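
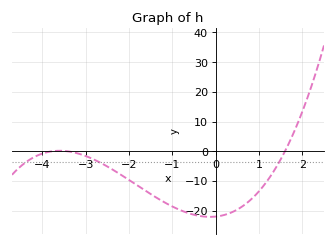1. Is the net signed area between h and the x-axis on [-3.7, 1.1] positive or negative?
negative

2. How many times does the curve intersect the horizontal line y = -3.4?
3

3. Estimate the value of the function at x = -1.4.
-15.3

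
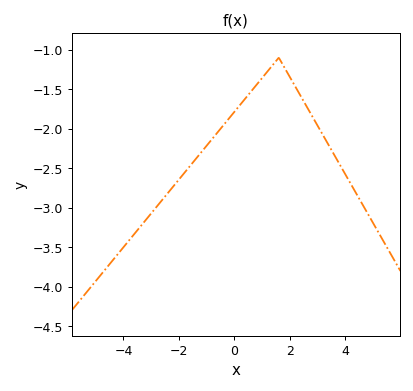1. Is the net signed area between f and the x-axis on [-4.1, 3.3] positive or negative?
negative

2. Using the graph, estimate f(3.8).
-2.45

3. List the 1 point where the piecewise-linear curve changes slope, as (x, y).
(1.6, -1.1)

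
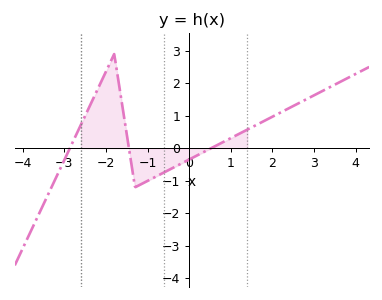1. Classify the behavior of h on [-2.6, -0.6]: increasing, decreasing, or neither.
neither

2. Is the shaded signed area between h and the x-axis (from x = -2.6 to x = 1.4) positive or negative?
positive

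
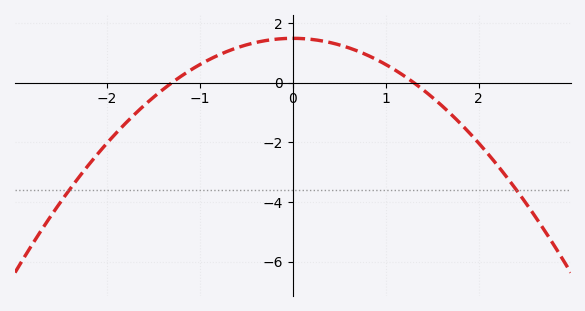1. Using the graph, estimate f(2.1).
-2.39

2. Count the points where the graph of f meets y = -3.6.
2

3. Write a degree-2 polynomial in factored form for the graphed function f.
y = -0.88(x + 1.3)(x - 1.3)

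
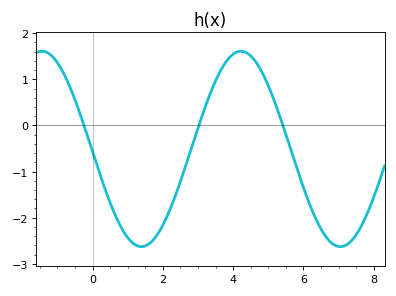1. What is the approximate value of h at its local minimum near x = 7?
-2.6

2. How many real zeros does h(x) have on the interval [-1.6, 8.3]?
3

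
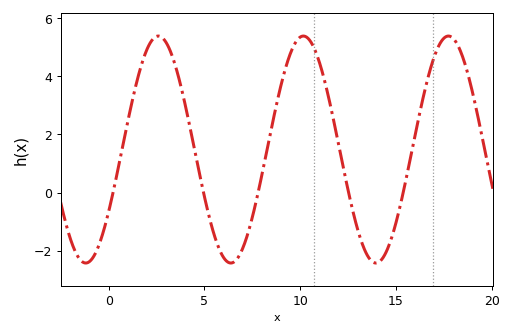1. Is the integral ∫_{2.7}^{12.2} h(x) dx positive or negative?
positive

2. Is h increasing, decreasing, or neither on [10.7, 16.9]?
neither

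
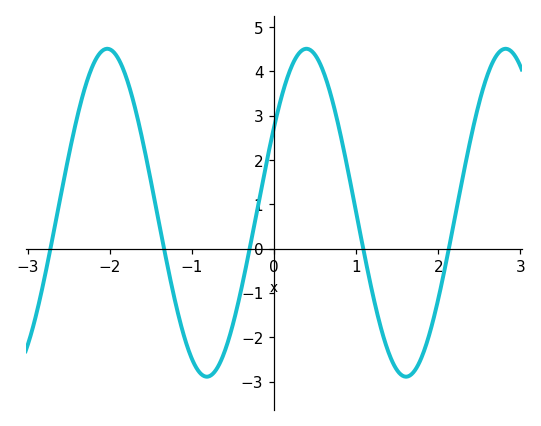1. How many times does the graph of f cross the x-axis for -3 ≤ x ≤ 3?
5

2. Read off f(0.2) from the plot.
4.05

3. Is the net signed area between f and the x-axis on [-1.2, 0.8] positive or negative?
positive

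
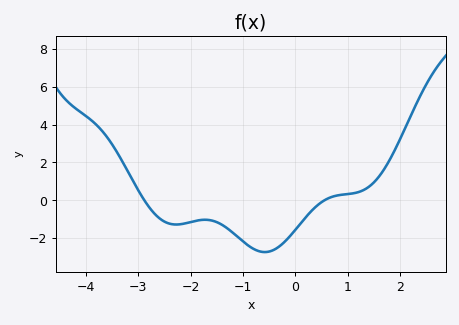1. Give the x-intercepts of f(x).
-2.88, 0.564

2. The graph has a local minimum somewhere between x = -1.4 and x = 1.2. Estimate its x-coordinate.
-0.581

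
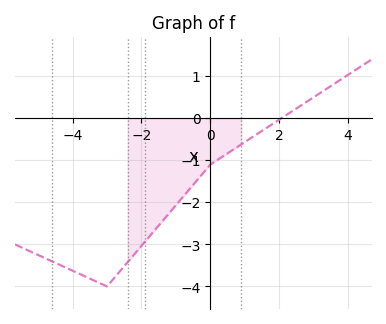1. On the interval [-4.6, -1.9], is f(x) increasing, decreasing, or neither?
neither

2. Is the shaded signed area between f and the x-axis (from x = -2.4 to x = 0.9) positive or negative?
negative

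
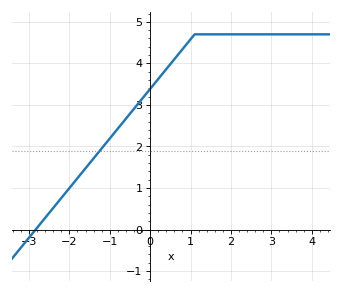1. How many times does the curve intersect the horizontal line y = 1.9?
1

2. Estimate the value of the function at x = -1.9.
1.1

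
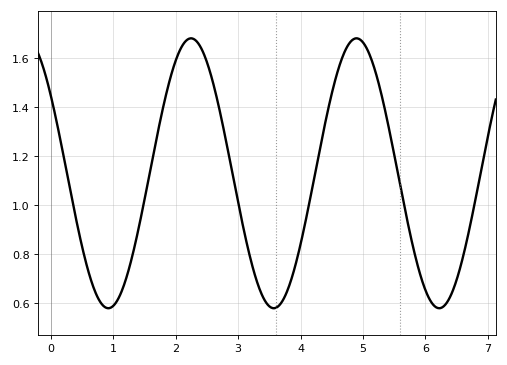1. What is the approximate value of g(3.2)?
0.78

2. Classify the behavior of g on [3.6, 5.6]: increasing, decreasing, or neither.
neither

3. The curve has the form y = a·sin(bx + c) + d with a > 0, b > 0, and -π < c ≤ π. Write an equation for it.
y = 0.55sin(2.37x + 2.53) + 1.13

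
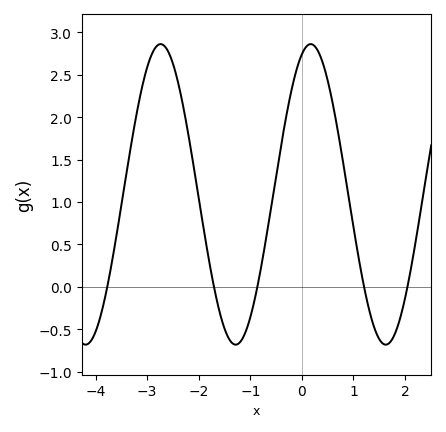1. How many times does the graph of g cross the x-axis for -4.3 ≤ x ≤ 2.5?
5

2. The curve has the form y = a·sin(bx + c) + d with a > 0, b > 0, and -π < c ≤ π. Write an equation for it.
y = 1.77sin(2.2x + 1.2) + 1.09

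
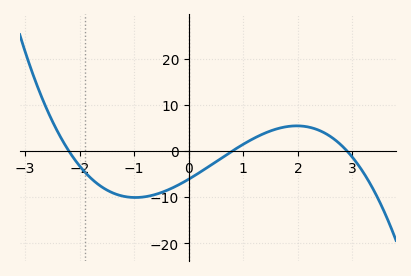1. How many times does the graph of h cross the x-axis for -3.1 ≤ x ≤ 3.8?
3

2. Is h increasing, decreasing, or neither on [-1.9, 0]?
neither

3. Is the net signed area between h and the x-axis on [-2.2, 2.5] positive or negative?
negative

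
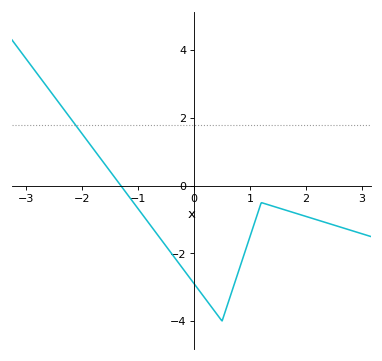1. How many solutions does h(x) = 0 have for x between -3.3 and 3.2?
1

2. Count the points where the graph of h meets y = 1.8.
1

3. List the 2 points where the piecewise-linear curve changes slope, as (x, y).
(0.5, -4); (1.2, -0.5)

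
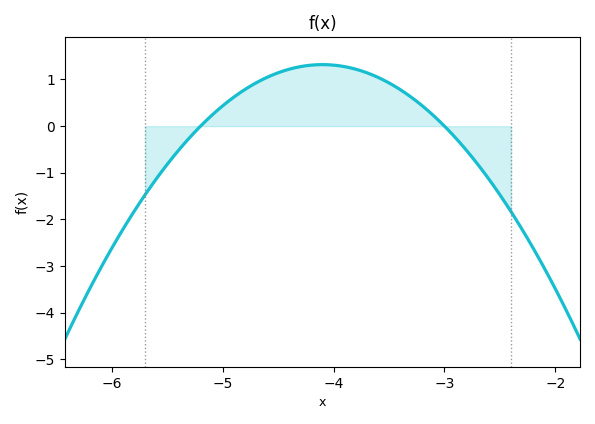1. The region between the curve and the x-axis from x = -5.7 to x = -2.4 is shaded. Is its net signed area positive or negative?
positive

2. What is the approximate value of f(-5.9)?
-2.21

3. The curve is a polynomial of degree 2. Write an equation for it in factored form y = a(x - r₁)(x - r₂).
y = -1.09(x + 5.2)(x + 3)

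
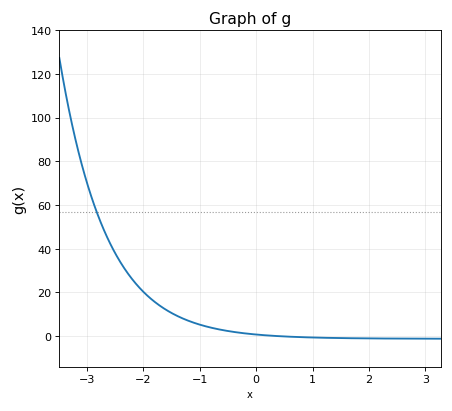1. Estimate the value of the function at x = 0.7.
-0.358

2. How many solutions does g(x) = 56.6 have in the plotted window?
1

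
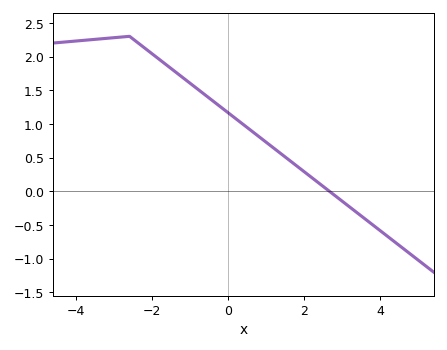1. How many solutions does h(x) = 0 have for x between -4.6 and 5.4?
1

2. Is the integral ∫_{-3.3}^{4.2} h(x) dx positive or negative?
positive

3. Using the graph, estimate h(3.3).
-0.3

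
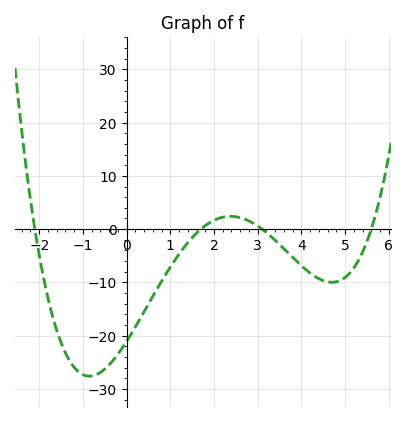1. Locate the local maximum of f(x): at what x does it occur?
2.38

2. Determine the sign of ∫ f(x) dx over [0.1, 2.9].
negative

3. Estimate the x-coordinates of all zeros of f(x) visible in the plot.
-2.1, 1.7, 3.1, 5.6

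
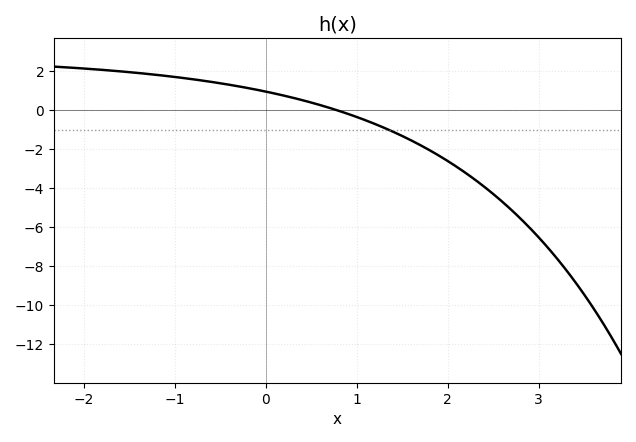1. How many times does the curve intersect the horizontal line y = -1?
1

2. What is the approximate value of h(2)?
-2.61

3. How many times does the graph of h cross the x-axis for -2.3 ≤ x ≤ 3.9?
1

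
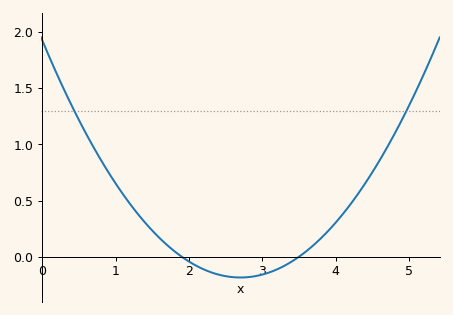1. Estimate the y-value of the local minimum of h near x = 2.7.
-0.186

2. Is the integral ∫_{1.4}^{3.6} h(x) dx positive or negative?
negative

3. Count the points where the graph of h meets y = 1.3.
2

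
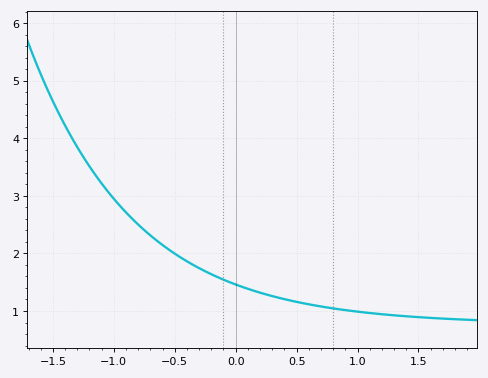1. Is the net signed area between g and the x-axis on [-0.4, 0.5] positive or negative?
positive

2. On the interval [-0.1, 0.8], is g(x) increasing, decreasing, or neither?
decreasing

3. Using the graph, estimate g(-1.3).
3.85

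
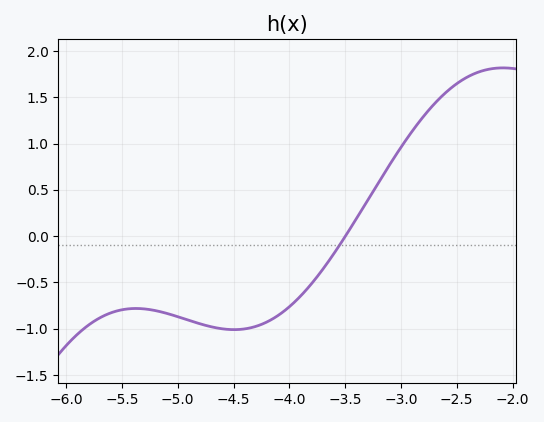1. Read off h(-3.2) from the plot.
0.6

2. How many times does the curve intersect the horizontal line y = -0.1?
1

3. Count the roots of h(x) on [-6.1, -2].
1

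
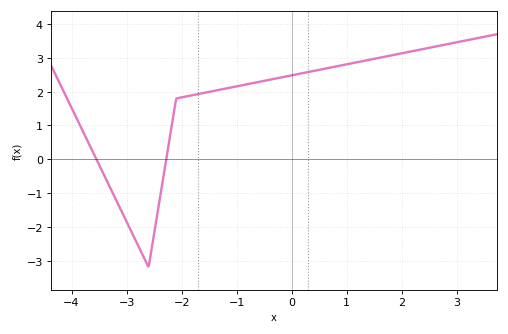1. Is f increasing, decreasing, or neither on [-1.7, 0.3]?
increasing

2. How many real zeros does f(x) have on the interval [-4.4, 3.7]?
2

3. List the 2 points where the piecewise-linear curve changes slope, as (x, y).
(-2.6, -3.2); (-2.1, 1.8)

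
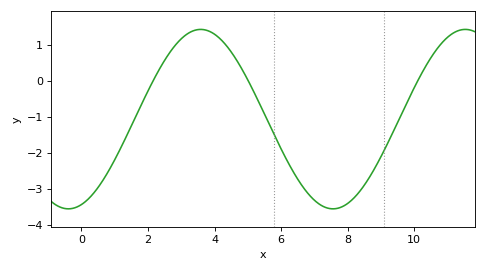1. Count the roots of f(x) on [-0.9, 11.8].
3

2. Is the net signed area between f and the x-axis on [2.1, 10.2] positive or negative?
negative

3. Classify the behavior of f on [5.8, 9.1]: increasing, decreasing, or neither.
neither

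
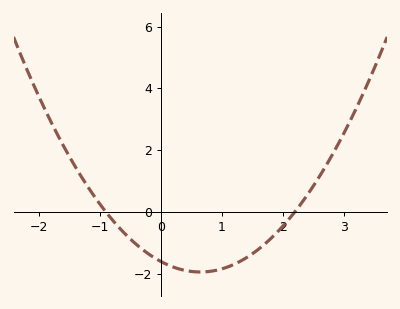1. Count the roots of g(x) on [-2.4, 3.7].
2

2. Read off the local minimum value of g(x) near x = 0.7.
-1.95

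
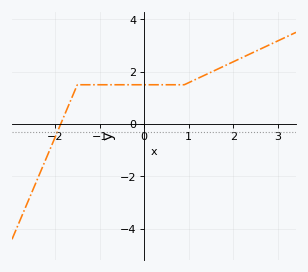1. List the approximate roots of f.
-1.87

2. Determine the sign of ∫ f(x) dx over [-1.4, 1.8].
positive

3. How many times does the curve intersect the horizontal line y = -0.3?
1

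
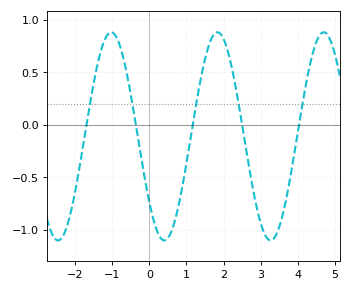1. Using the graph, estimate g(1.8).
0.877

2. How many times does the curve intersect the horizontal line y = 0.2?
5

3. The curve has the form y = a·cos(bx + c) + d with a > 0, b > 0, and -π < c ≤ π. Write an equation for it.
y = 0.99cos(2.19x + 2.26) - 0.11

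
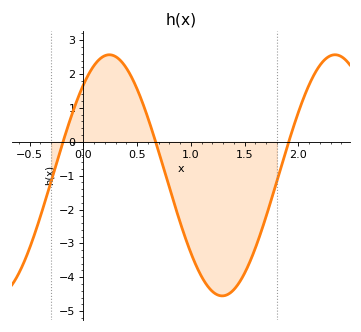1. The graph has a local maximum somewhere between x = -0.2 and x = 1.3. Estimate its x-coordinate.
0.241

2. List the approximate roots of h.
-0.19, 0.672, 1.91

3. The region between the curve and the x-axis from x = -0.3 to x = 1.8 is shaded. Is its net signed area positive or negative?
negative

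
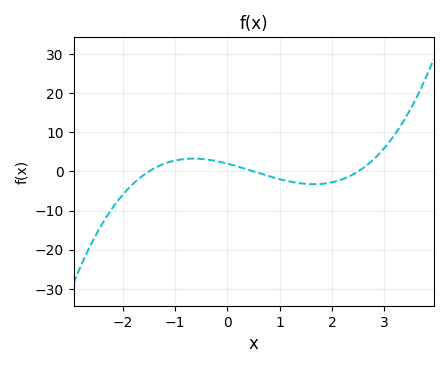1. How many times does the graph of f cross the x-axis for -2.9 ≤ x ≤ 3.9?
3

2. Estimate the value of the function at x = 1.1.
-2.32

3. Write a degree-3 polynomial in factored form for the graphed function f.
y = 1.06(x + 1.5)(x - 0.5)(x - 2.5)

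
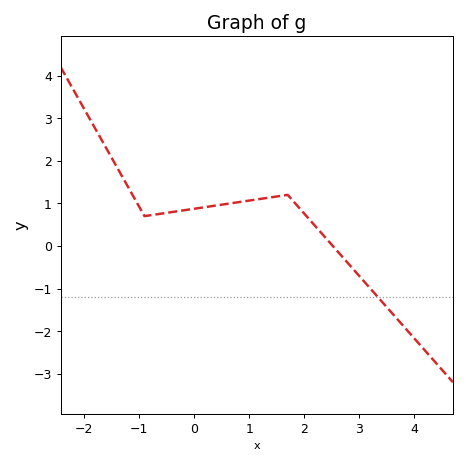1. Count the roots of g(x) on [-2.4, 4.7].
1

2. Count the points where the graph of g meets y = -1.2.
1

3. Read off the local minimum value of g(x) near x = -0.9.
0.7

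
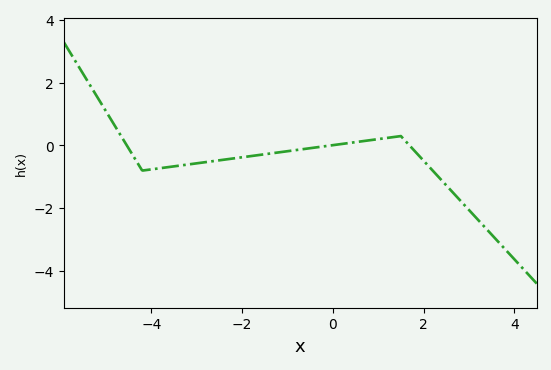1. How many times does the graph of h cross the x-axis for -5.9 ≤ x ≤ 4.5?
3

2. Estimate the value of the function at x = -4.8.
0.622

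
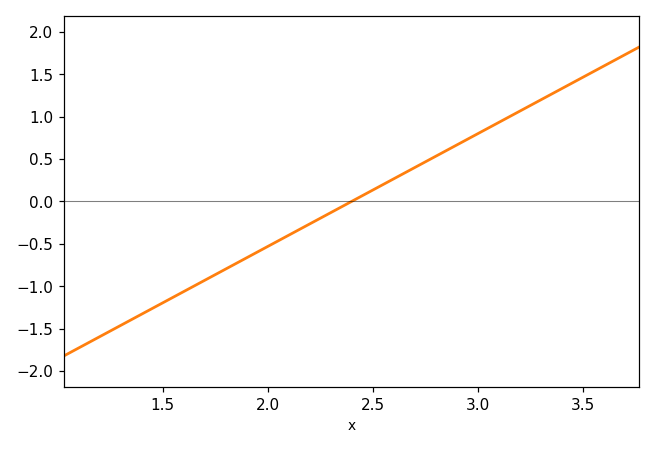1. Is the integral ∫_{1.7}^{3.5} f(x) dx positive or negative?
positive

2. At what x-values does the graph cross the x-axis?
2.4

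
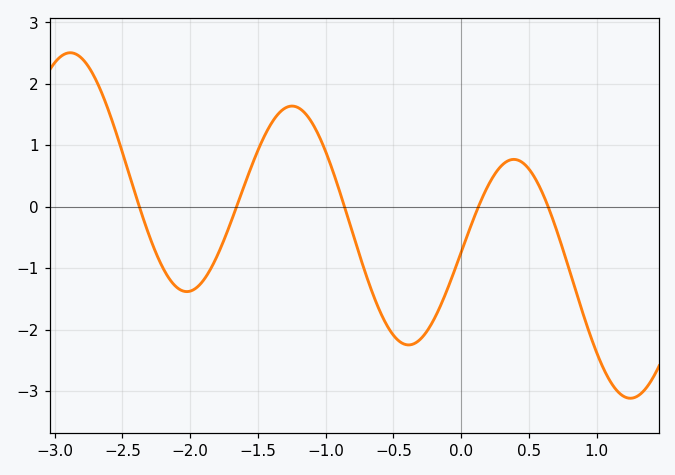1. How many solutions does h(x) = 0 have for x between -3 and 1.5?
5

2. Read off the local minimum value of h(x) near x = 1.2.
-3.1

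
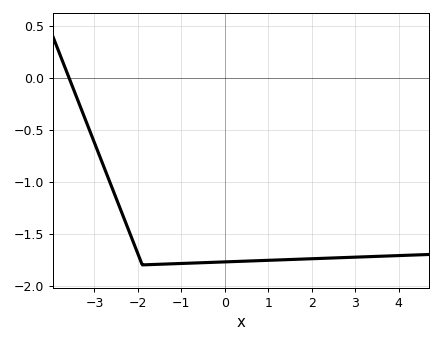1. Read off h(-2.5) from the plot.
-1.16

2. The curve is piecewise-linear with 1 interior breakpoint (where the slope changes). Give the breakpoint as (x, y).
(-1.9, -1.8)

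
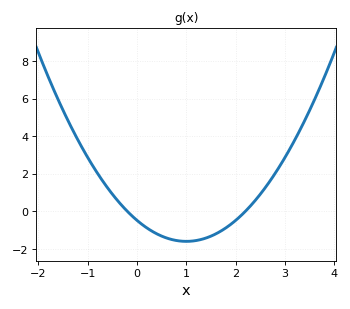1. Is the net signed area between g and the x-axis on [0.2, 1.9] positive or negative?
negative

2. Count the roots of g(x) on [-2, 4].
2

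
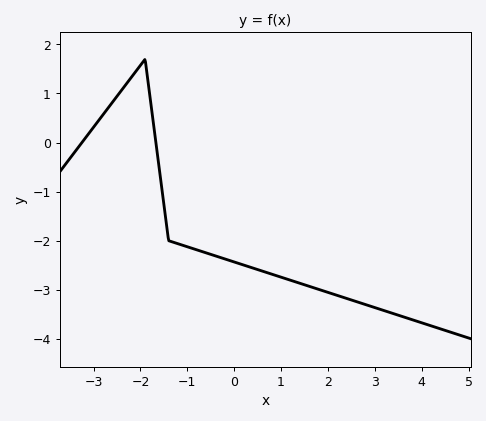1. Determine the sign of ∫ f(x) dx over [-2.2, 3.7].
negative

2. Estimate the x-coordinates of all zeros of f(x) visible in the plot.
-3.25, -1.67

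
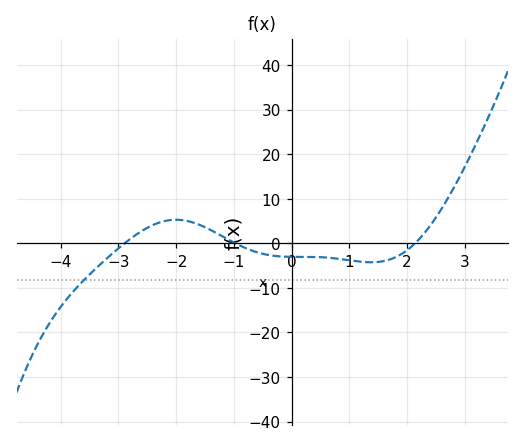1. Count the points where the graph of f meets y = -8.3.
1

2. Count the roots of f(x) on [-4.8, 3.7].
3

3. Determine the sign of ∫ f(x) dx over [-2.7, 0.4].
positive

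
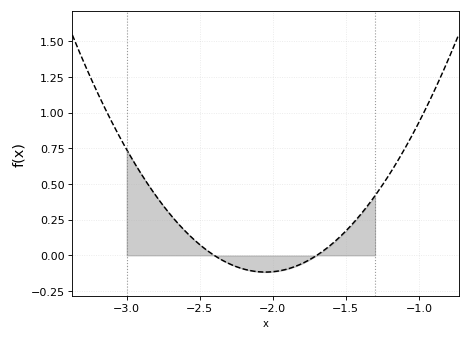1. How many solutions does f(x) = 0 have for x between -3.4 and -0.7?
2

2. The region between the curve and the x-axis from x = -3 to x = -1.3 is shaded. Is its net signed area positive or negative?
positive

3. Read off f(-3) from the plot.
0.74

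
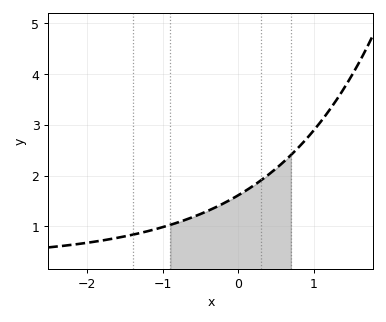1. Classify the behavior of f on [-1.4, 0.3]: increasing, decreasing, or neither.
increasing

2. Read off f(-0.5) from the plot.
1.24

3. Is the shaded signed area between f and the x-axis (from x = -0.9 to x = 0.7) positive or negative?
positive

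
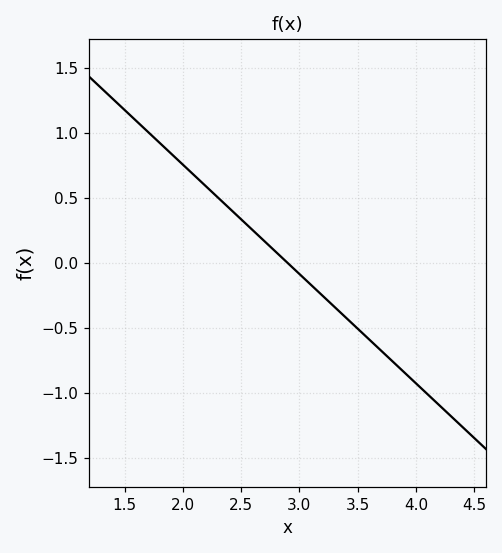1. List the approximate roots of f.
2.9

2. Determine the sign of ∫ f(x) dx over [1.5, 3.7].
positive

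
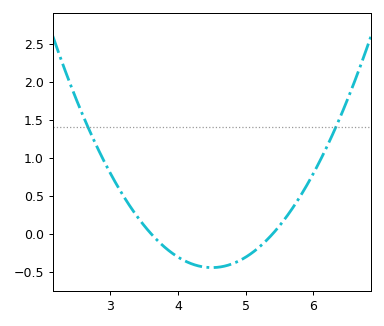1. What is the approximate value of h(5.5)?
0.1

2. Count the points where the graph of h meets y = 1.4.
2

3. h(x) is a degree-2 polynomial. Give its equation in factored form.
y = 0.55(x - 3.6)(x - 5.4)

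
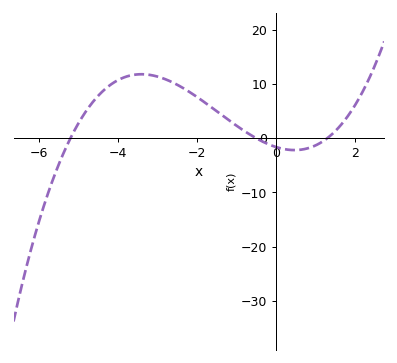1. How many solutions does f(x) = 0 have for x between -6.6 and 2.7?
3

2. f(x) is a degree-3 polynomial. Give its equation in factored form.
y = 0.48(x + 5.2)(x + 0.5)(x - 1.3)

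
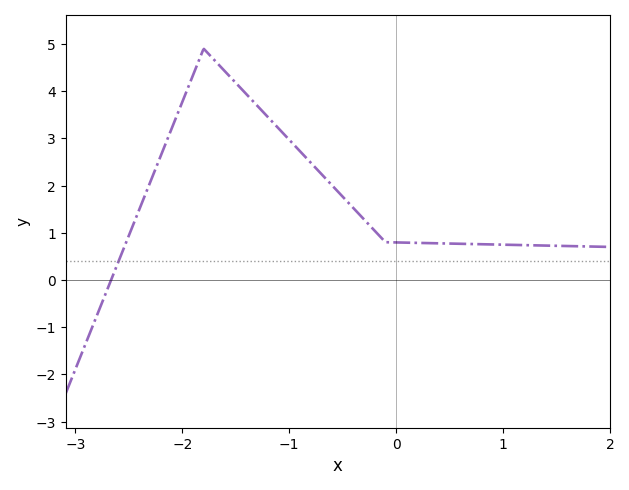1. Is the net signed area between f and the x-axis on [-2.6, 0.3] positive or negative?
positive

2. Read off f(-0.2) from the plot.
1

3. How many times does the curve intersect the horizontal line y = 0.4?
1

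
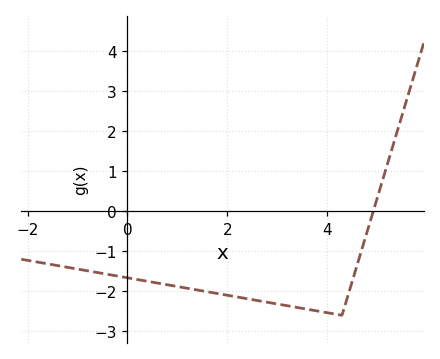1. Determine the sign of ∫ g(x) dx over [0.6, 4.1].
negative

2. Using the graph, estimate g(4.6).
-1.35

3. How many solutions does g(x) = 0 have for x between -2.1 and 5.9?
1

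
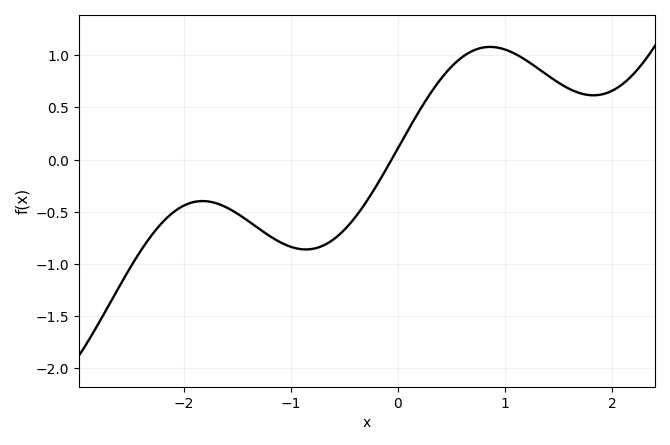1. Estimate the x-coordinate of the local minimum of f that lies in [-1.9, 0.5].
-0.9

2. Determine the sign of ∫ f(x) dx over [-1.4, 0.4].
negative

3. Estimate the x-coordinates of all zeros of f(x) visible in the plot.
-0.1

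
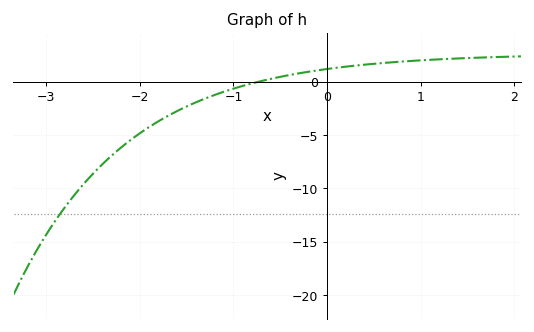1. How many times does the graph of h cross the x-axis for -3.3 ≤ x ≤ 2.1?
1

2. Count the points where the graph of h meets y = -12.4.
1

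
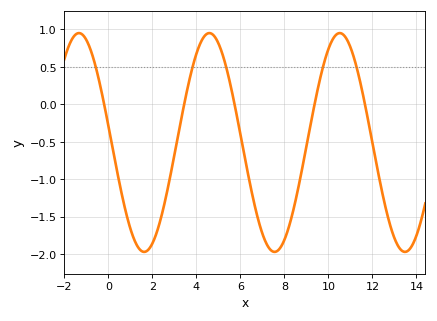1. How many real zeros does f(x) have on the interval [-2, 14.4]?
5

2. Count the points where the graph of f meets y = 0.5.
5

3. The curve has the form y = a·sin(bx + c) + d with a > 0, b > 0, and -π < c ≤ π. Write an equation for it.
y = 1.46sin(1.1x + 3) - 0.51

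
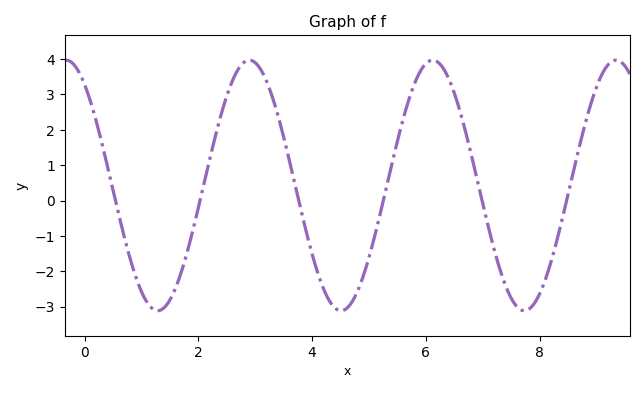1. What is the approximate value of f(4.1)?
-2.04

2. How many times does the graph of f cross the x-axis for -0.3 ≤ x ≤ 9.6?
6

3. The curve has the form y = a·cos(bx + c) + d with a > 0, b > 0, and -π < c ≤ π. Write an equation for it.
y = 3.54cos(1.95x + 0.632) + 0.43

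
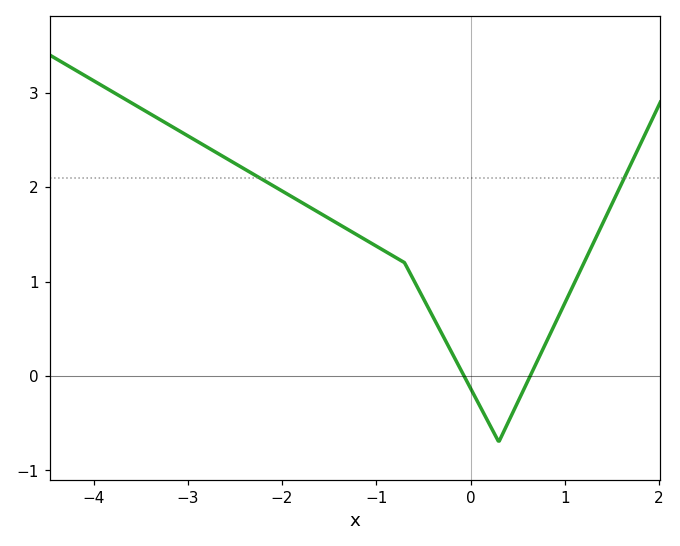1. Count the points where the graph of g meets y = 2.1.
2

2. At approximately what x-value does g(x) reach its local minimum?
0.3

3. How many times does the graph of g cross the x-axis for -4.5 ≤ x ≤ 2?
2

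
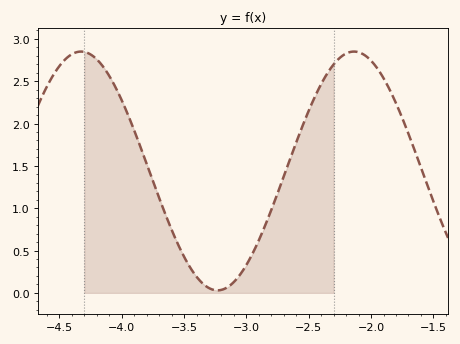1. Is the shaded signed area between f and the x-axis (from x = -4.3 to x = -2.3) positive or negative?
positive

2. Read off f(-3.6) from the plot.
0.75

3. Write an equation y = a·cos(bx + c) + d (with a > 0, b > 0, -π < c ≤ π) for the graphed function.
y = 1.41cos(2.9x - 0.15) + 1.44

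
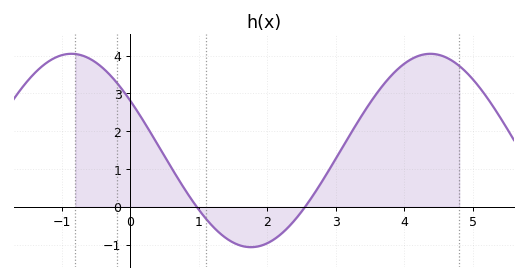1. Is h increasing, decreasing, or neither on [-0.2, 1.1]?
decreasing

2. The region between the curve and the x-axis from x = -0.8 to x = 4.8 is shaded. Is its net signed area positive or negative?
positive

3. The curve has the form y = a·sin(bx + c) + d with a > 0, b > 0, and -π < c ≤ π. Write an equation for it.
y = 2.56sin(1.2x + 2.6) + 1.49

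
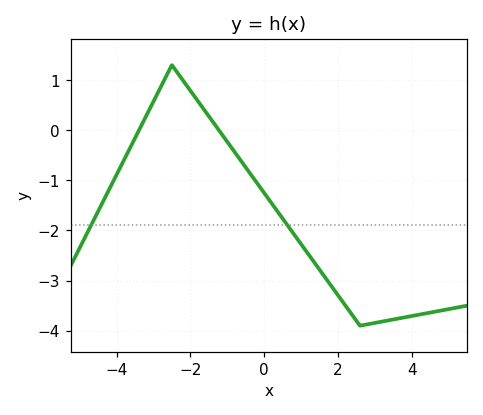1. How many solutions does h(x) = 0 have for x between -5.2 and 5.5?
2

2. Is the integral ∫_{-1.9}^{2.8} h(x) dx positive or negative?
negative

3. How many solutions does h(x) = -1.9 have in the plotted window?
2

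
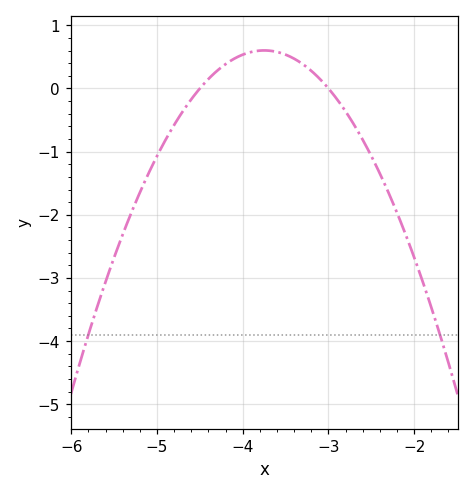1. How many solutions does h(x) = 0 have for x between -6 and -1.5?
2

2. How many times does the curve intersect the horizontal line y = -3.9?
2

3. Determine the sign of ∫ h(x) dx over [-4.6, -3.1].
positive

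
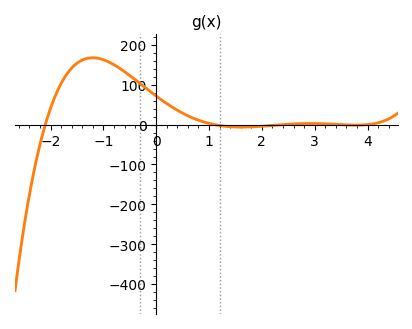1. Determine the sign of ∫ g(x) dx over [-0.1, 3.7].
positive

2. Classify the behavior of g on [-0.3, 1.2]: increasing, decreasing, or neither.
decreasing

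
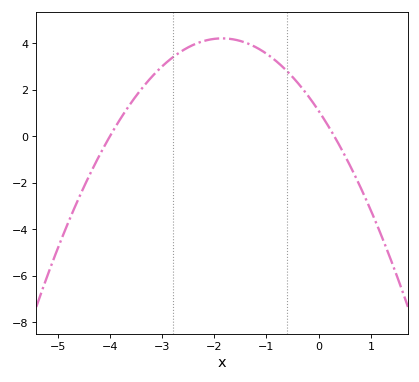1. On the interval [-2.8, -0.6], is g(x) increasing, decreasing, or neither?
neither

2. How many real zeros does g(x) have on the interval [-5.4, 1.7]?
2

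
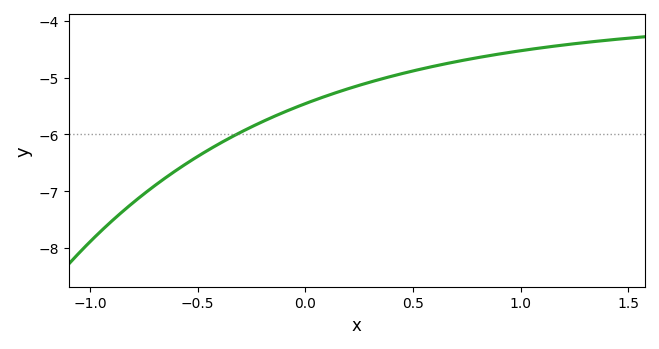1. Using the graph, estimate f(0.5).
-4.9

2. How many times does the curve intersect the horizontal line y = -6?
1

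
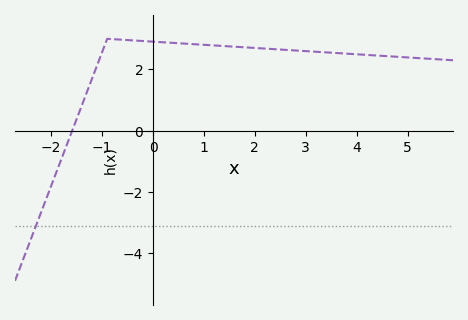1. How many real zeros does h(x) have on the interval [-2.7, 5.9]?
1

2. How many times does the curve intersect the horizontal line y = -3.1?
1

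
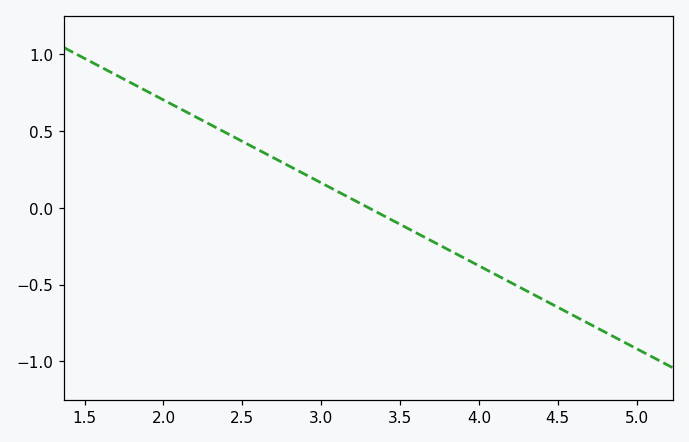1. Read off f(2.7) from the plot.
0.324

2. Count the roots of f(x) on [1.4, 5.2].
1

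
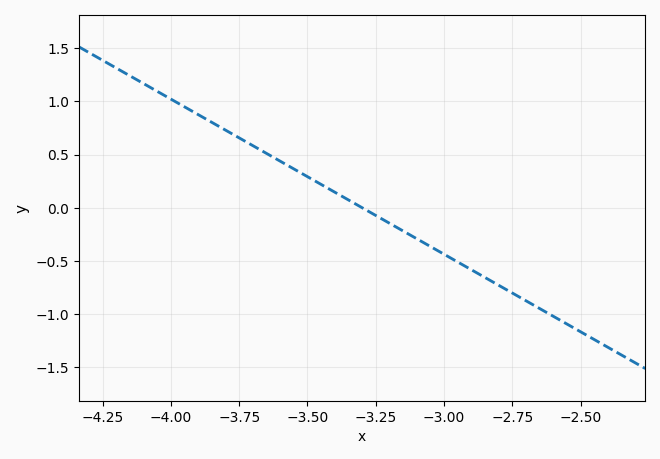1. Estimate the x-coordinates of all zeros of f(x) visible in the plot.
-3.3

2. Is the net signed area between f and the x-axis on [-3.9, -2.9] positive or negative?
positive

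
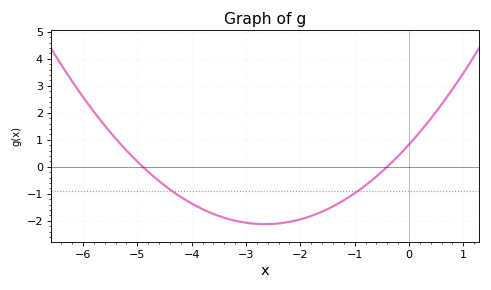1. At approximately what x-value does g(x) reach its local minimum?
-2.65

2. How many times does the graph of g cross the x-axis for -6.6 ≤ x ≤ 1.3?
2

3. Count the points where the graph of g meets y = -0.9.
2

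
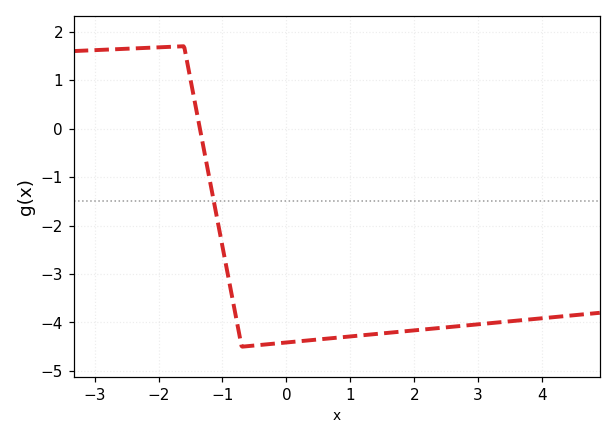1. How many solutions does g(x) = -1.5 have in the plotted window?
1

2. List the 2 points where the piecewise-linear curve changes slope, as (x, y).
(-1.6, 1.7); (-0.7, -4.5)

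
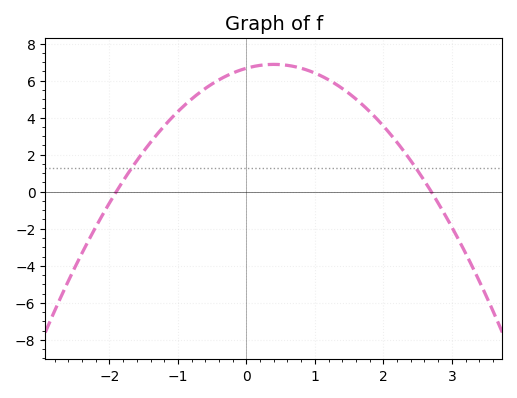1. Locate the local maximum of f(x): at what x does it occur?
0.4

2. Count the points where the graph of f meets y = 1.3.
2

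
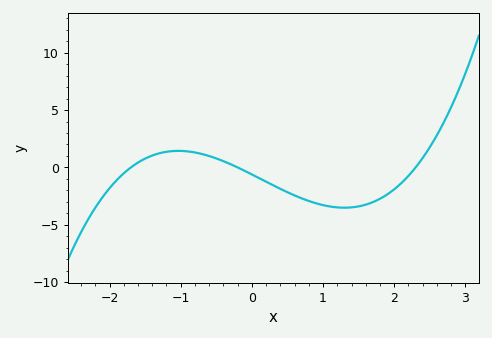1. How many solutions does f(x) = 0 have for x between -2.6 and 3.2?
3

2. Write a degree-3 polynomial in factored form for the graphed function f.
y = 0.78(x + 1.7)(x + 0.2)(x - 2.3)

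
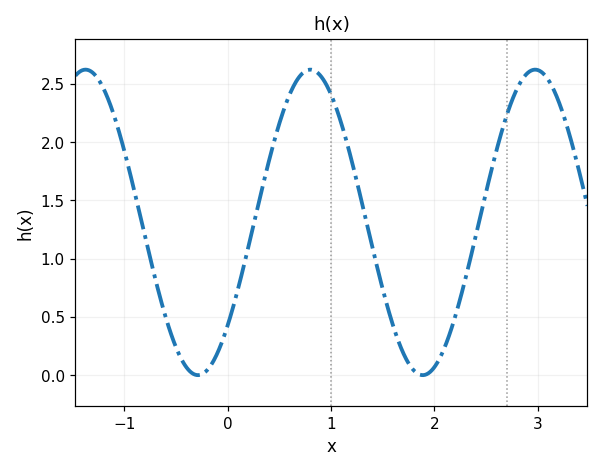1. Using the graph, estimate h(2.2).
0.5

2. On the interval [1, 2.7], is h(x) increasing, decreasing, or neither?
neither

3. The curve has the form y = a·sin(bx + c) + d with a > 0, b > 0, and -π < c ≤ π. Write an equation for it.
y = 1.31sin(2.9x - 0.74) + 1.31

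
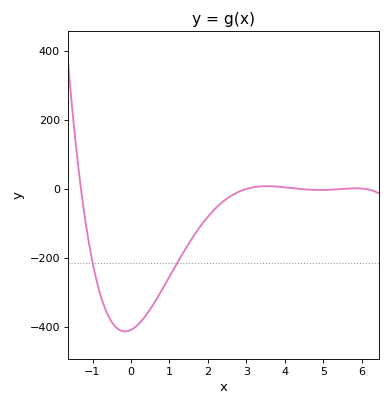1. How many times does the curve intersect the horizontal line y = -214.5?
2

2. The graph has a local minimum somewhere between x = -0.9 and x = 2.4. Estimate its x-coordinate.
-0.156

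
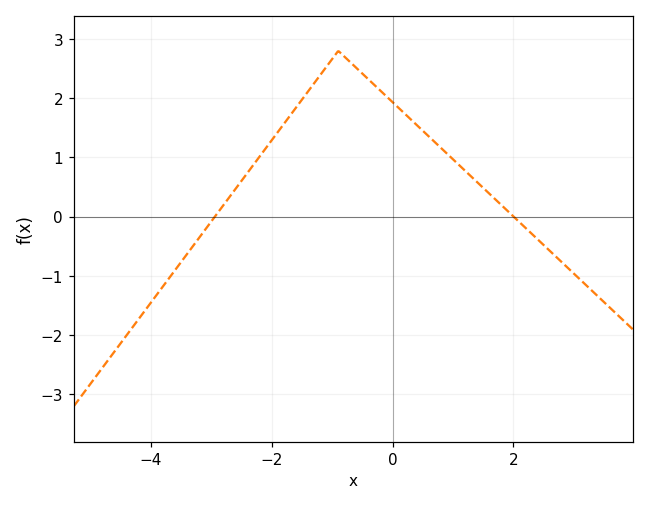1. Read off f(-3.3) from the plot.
-0.5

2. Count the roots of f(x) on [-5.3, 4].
2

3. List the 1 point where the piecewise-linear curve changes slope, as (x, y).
(-0.9, 2.8)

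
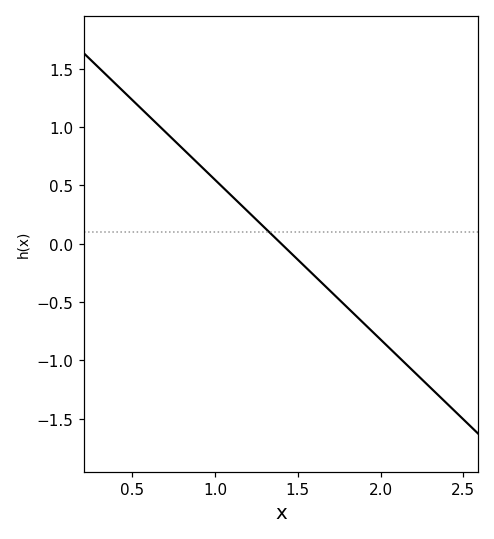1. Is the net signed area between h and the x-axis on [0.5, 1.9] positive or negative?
positive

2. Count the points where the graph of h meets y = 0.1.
1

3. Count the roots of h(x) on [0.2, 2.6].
1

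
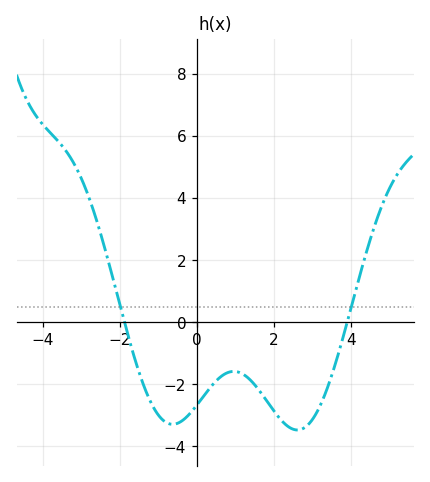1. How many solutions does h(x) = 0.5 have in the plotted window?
2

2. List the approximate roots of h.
-1.88, 3.9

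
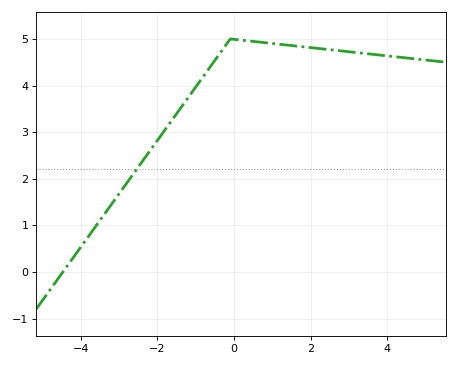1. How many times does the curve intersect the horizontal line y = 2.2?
1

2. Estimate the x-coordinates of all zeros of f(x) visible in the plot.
-4.47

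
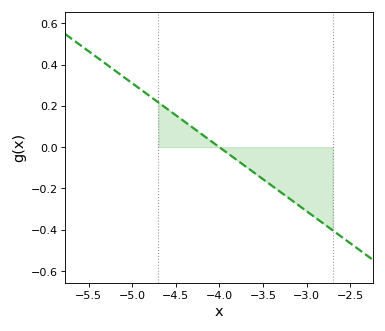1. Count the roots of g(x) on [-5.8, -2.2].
1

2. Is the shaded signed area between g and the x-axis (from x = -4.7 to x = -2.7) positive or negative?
negative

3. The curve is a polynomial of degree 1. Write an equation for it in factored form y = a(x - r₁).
y = -0.31(x + 4)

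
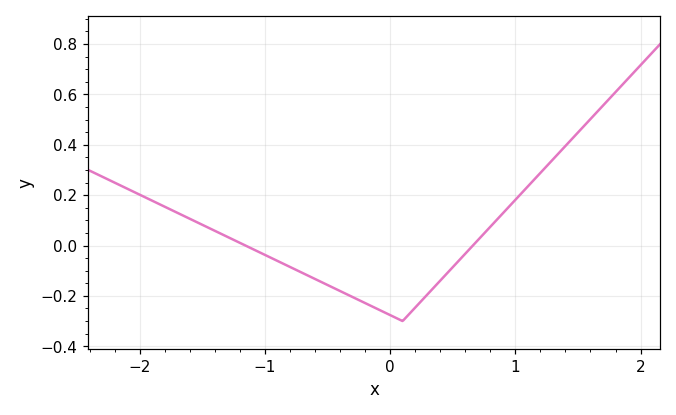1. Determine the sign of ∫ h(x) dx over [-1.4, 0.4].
negative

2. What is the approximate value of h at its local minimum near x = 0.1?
-0.3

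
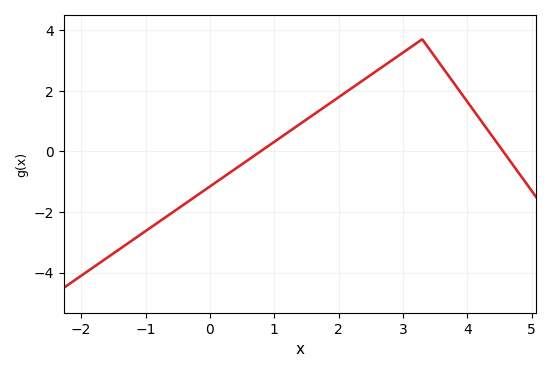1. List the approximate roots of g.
0.8, 4.6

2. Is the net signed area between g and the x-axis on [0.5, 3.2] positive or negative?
positive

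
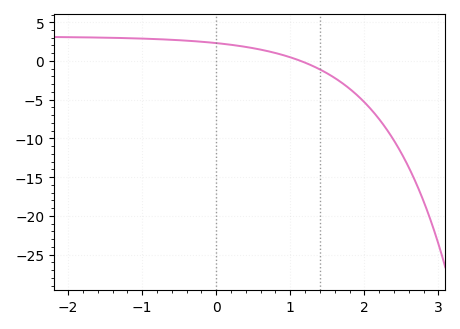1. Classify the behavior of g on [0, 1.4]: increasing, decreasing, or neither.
decreasing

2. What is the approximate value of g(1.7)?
-3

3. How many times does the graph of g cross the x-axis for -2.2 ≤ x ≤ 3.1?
1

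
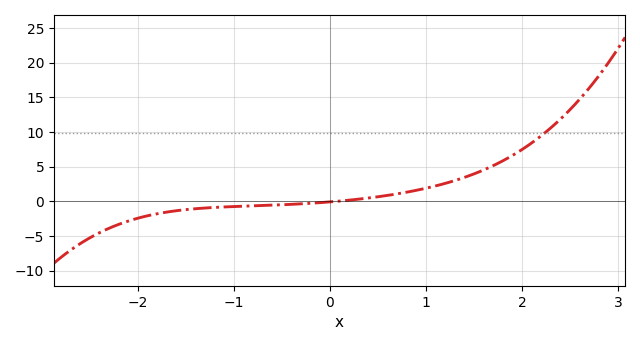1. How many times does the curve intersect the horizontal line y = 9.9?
1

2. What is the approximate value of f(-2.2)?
-3.5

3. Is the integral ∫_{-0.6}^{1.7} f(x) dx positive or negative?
positive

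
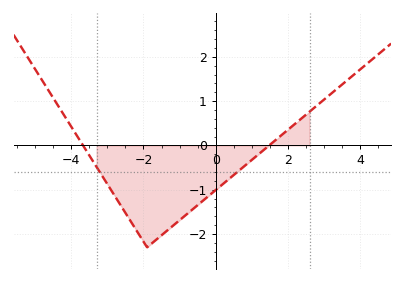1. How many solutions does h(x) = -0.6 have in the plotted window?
2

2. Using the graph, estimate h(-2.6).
-1.4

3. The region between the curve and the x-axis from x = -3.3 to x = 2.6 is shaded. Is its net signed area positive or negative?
negative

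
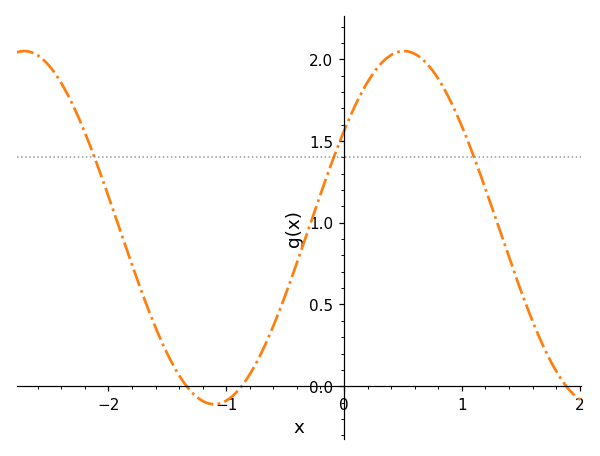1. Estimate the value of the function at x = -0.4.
0.755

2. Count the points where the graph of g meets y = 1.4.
3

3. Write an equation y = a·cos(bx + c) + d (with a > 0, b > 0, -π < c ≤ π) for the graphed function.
y = 1.08cos(1.95x - 0.992) + 0.97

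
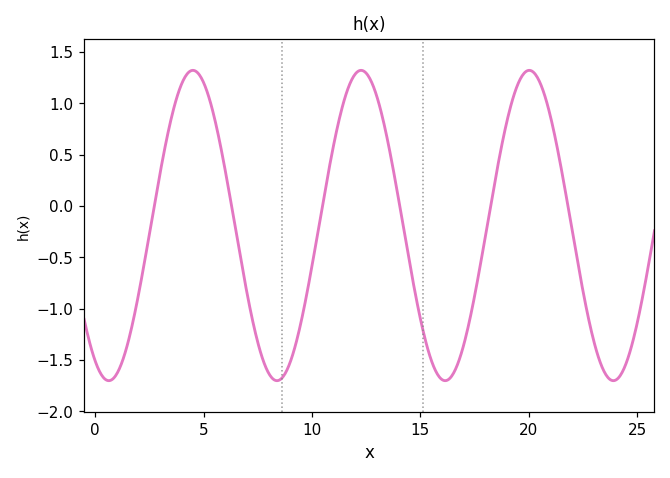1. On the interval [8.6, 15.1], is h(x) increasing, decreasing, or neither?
neither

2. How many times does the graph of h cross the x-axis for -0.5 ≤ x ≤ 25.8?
6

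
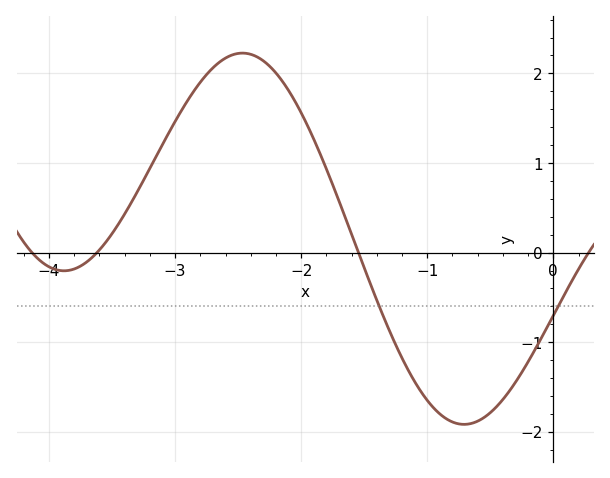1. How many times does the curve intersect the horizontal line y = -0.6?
2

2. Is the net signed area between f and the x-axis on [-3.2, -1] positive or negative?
positive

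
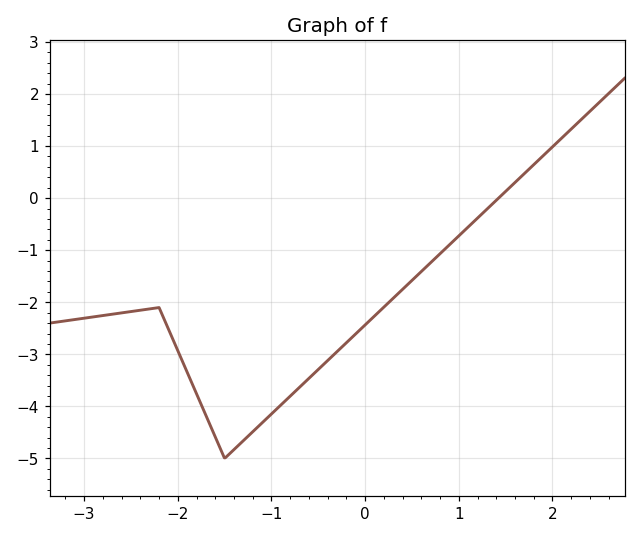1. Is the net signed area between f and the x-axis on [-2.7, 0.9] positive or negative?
negative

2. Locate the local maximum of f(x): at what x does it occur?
-2.2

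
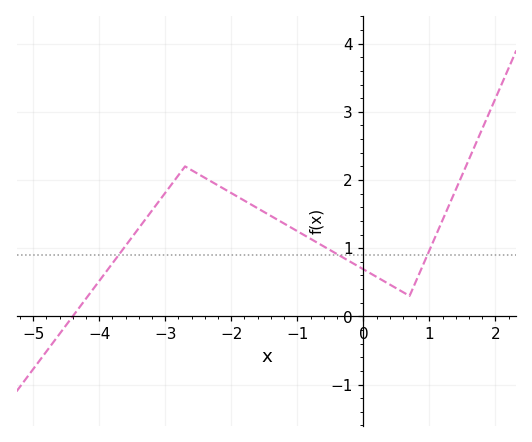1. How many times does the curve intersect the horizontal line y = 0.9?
3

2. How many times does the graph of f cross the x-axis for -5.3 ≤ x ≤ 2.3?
1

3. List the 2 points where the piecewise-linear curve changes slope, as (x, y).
(-2.7, 2.2); (0.7, 0.3)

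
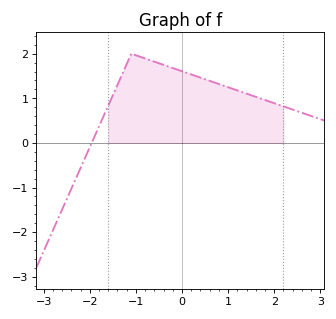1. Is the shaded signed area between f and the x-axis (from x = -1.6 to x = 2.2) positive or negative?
positive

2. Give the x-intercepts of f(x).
-1.96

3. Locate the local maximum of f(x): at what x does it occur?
-1.1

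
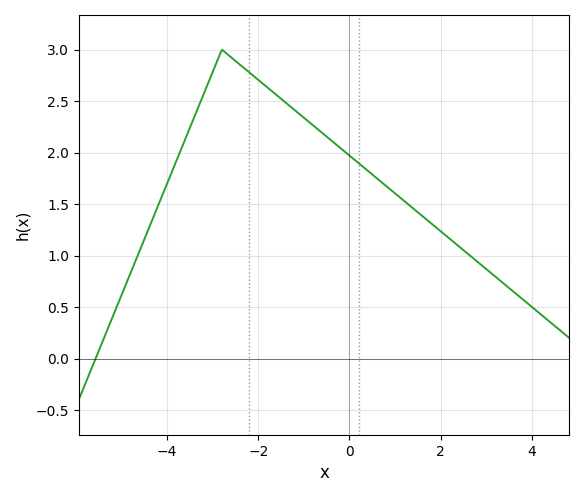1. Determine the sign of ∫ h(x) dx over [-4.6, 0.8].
positive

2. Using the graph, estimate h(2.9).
0.9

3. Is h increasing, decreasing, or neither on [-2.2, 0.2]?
decreasing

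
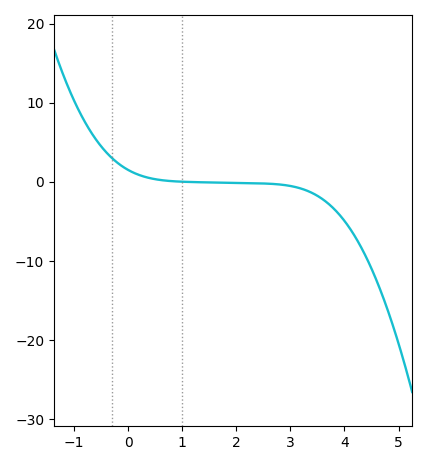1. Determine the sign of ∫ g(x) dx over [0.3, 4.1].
negative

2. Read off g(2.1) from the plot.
-0.143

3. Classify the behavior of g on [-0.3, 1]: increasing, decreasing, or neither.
decreasing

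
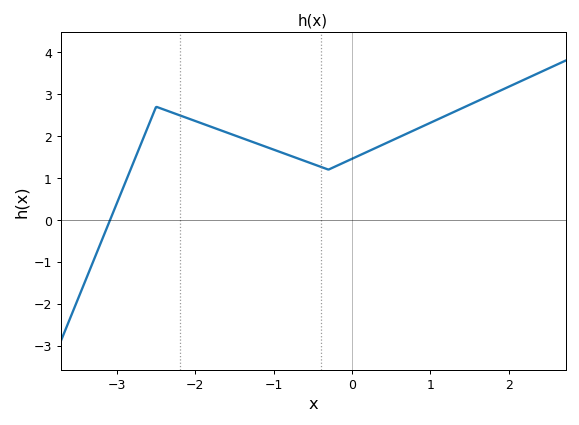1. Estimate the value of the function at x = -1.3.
1.9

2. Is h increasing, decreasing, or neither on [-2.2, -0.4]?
decreasing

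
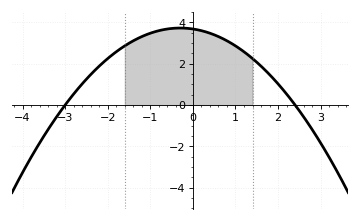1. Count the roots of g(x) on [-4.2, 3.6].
2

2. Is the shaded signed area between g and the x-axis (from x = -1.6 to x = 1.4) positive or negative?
positive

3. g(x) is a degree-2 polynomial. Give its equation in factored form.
y = -0.51(x + 3)(x - 2.4)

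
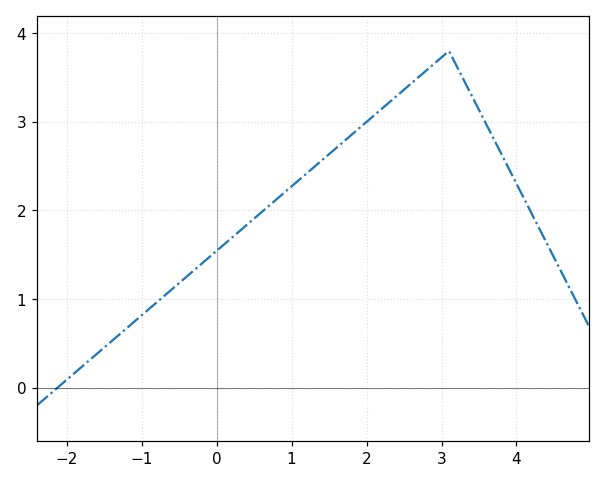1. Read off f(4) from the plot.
2.3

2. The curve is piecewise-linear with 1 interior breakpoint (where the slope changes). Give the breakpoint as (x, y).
(3.1, 3.8)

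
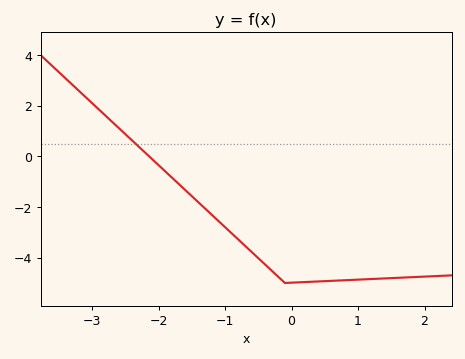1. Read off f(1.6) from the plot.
-4.8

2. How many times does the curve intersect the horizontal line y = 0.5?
1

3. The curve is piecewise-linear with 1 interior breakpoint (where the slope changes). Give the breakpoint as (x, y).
(-0.1, -5)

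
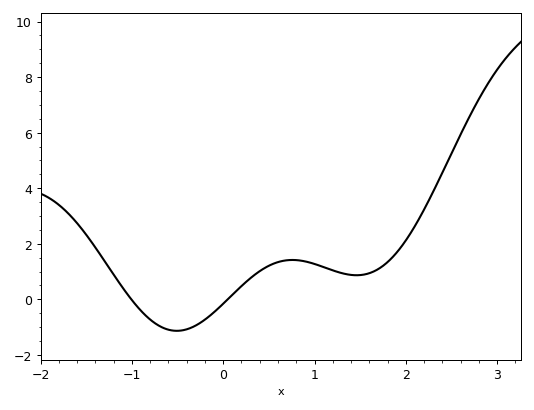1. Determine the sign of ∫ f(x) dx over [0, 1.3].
positive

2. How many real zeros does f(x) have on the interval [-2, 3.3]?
2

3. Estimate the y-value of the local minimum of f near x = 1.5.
0.8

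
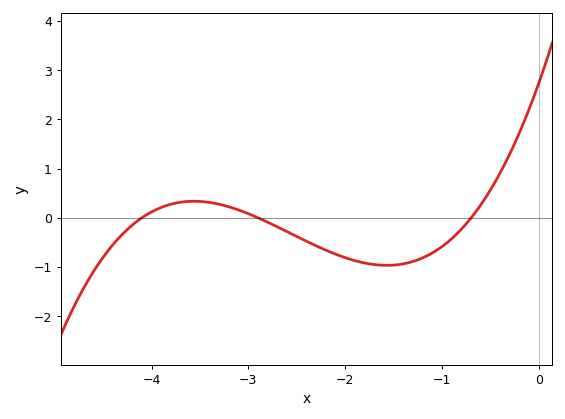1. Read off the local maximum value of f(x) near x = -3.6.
0.3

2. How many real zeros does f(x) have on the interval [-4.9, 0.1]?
3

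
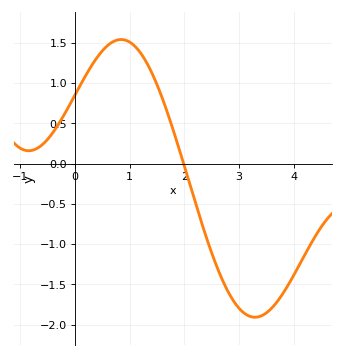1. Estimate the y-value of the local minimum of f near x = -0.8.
0.16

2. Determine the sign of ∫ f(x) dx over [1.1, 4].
negative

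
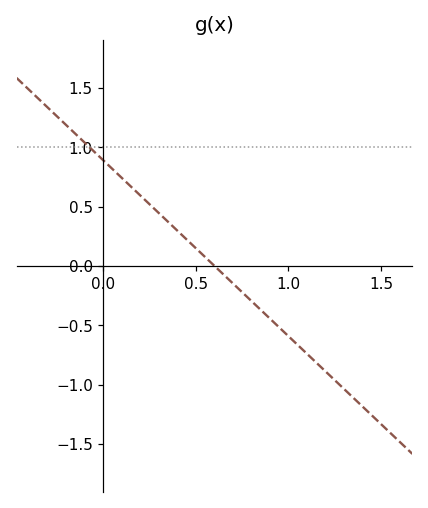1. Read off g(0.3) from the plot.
0.444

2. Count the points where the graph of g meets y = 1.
1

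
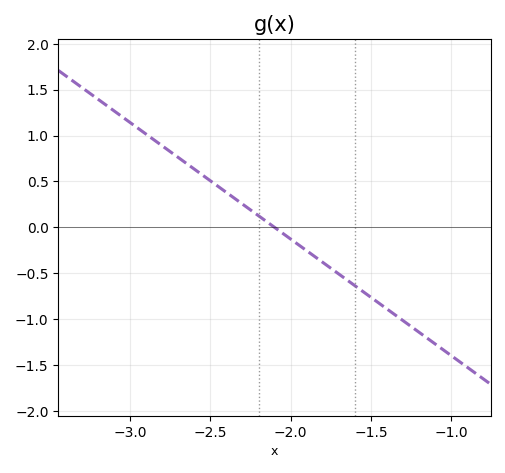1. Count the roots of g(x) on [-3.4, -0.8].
1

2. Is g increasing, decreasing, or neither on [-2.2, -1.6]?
decreasing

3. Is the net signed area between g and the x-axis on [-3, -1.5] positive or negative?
positive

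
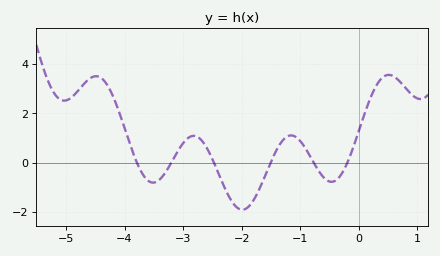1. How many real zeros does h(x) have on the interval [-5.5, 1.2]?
6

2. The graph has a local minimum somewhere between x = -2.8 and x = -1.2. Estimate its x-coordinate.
-1.99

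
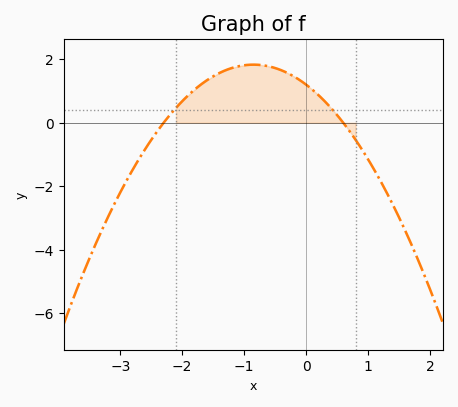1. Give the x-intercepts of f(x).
-2.3, 0.6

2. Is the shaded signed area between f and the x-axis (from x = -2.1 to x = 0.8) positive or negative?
positive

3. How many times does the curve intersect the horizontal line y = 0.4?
2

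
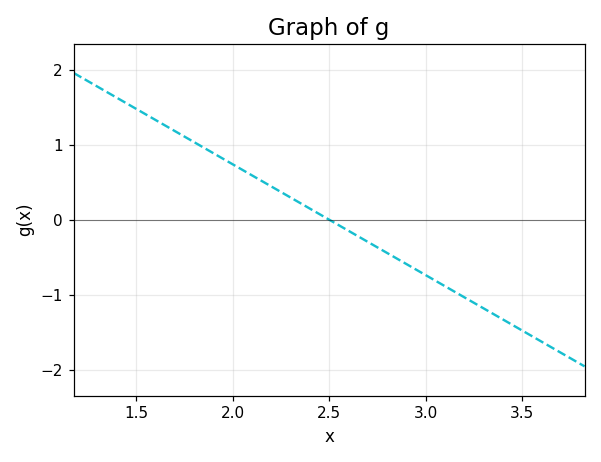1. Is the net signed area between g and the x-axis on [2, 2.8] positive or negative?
positive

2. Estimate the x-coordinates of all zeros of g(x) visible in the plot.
2.5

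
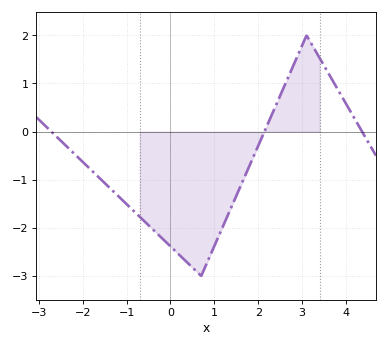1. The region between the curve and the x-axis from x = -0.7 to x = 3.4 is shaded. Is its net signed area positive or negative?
negative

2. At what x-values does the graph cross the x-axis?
-2.8, 2.2, 4.4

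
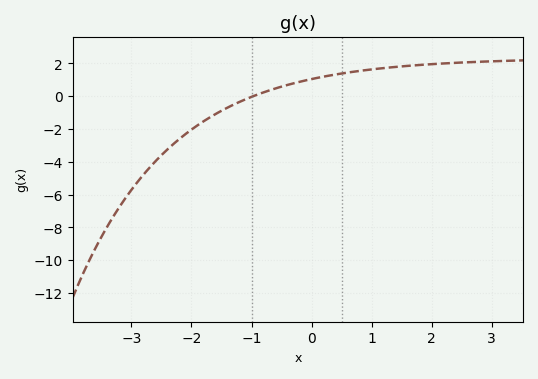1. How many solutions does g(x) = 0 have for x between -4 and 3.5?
1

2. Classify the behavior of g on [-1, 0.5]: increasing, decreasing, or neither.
increasing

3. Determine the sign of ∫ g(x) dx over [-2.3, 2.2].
positive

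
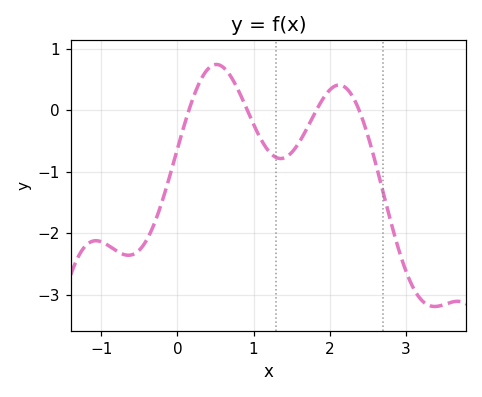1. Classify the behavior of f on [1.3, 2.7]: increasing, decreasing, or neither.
neither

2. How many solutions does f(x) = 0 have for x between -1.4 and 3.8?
4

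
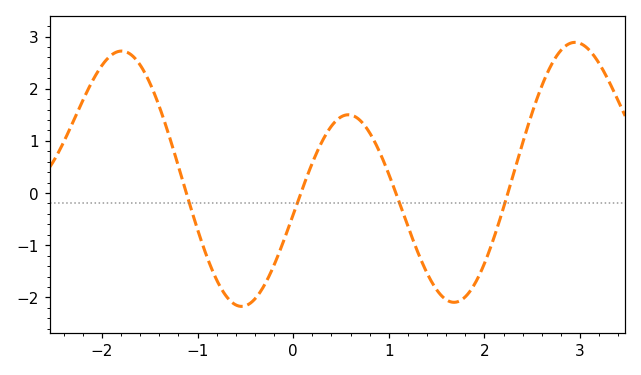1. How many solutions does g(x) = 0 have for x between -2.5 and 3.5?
4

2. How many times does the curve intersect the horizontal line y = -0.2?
4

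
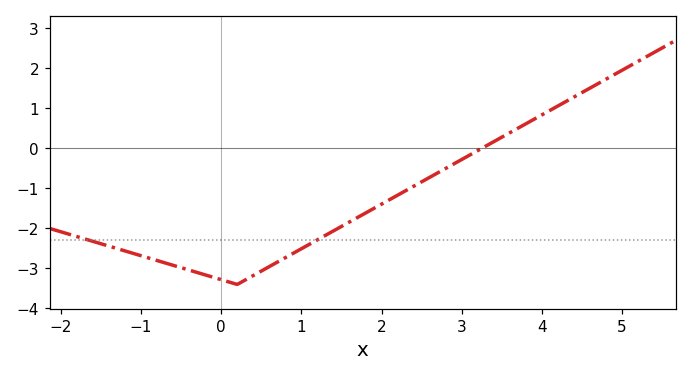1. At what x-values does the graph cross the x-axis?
3.25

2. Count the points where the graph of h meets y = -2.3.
2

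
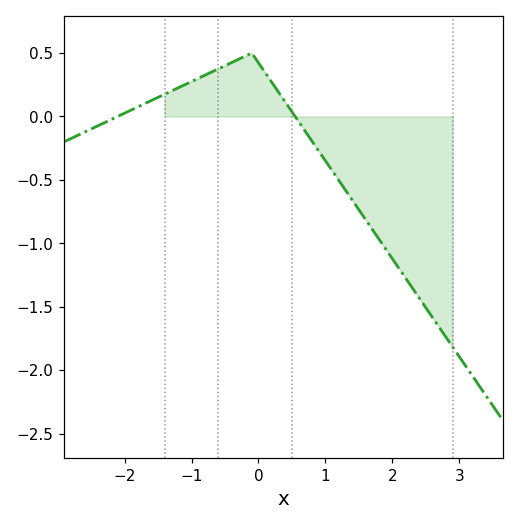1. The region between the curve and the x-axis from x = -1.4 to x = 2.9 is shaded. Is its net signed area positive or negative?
negative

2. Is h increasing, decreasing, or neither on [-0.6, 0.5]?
neither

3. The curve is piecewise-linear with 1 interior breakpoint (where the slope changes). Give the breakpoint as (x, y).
(-0.1, 0.5)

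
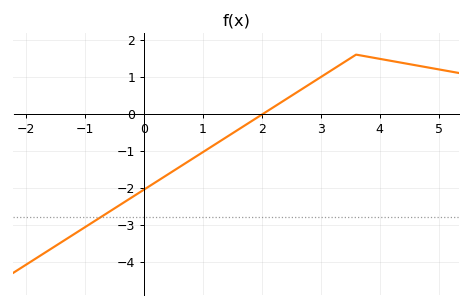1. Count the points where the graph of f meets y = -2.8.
1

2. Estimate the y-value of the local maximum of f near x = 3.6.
1.6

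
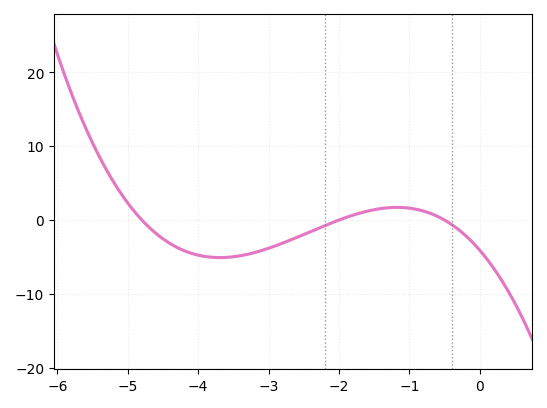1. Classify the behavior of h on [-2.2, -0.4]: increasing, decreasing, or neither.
neither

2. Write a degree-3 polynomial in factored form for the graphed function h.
y = -0.85(x + 4.8)(x + 2)(x + 0.5)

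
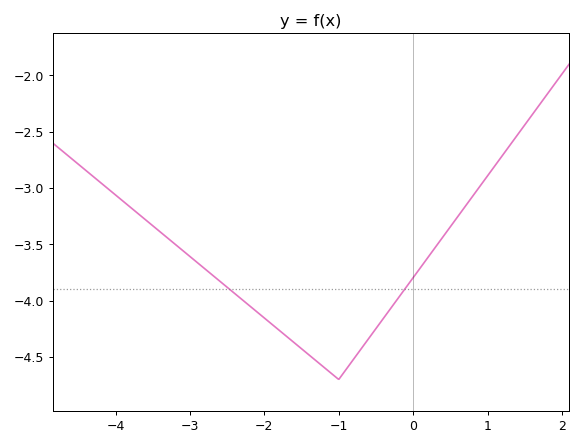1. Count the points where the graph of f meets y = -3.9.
2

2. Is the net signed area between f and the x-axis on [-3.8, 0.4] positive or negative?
negative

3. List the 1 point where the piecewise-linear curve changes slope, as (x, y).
(-1, -4.7)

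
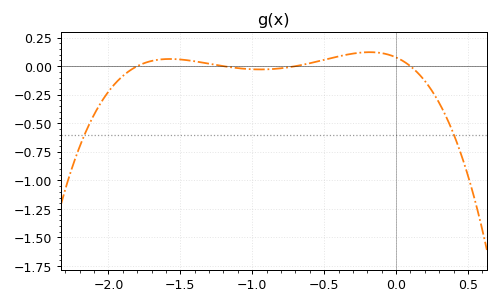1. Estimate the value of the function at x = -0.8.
-0.018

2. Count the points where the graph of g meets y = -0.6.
2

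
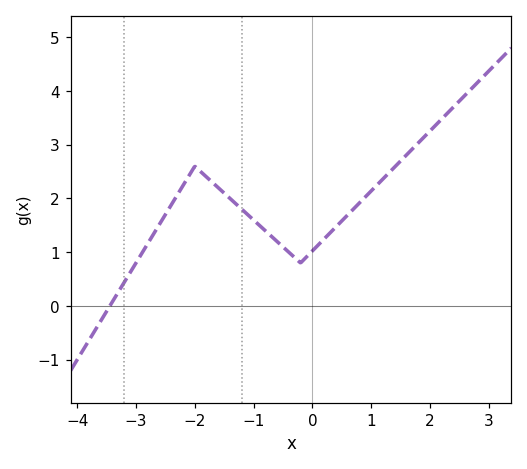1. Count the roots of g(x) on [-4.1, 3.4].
1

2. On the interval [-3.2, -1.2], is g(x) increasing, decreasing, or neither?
neither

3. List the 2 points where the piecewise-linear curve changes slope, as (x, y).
(-2, 2.6); (-0.2, 0.8)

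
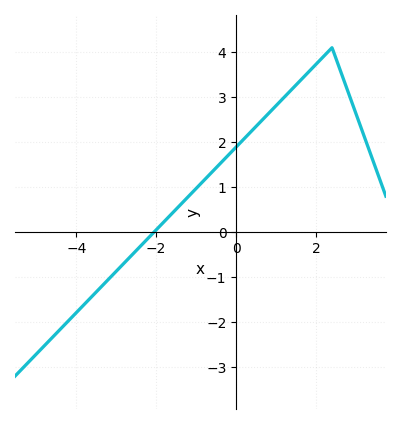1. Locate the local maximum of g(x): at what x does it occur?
2.4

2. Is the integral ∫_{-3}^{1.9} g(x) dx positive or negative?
positive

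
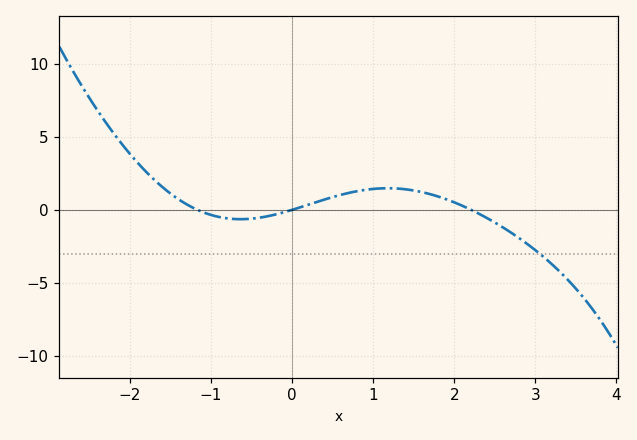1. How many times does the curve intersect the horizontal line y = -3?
1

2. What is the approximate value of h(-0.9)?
-0.489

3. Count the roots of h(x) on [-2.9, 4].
3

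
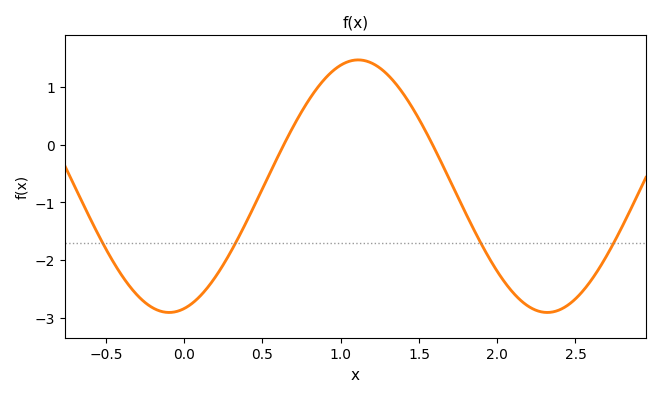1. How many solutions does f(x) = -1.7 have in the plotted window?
4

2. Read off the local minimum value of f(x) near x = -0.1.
-2.9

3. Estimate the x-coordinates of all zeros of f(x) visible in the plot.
0.65, 1.6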